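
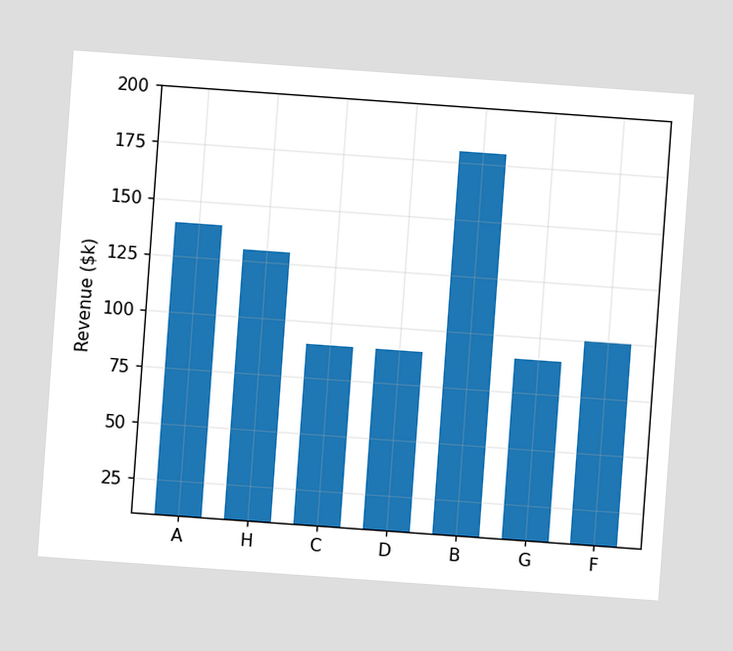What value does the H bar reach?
The chart is tilted about 4° clockwise. Reading along the chart's y-axis, the H bar reaches $130k.

$130k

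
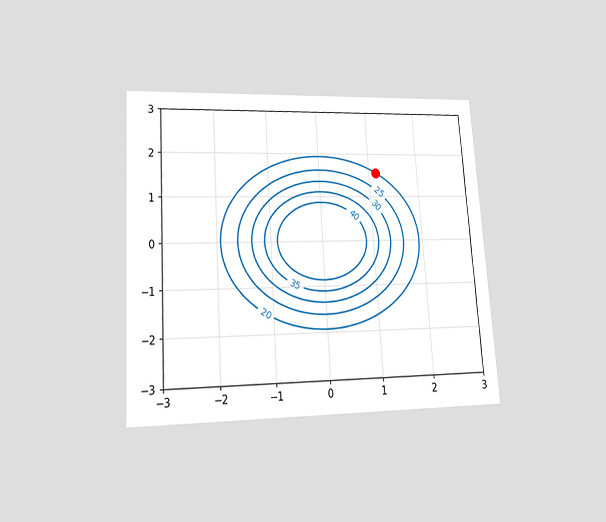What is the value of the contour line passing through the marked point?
The chart is tilted about 4° counter-clockwise and viewed at a slight angle. The marked point sits on the contour labelled 20.

20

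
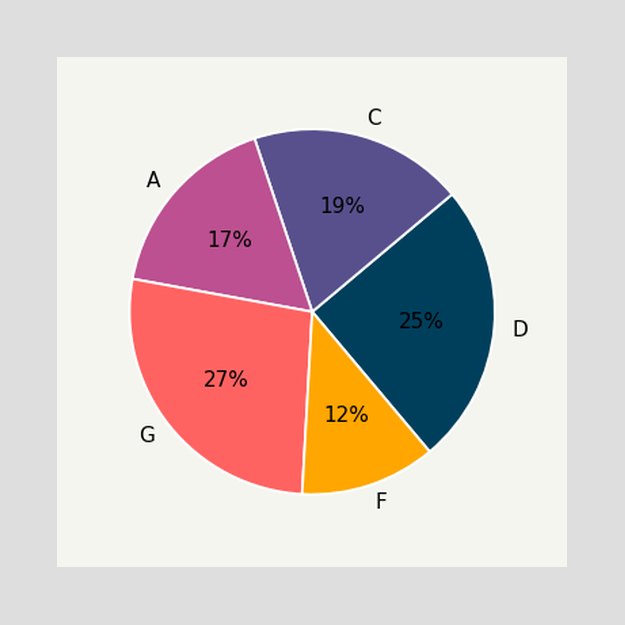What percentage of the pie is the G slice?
27%

The G slice takes up 27% of the pie.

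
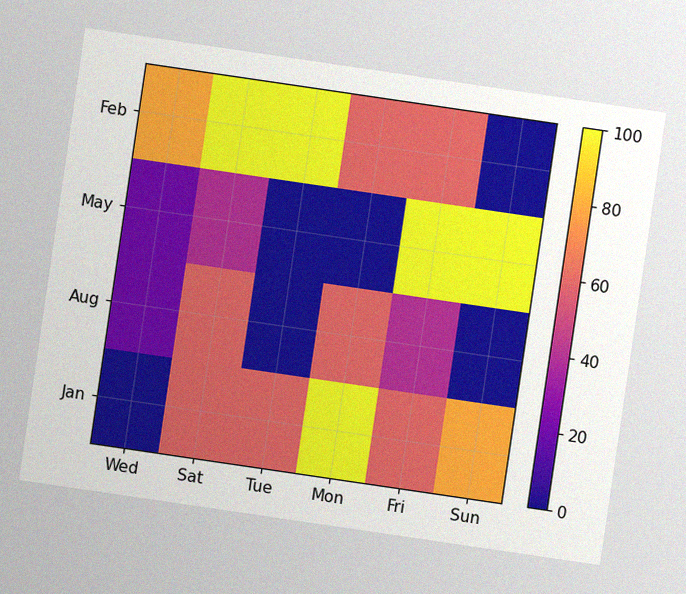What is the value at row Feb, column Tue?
100

The chart is tilted about 8° clockwise, with some photo noise. Matching cell (Feb, Tue) against the colorbar gives 100.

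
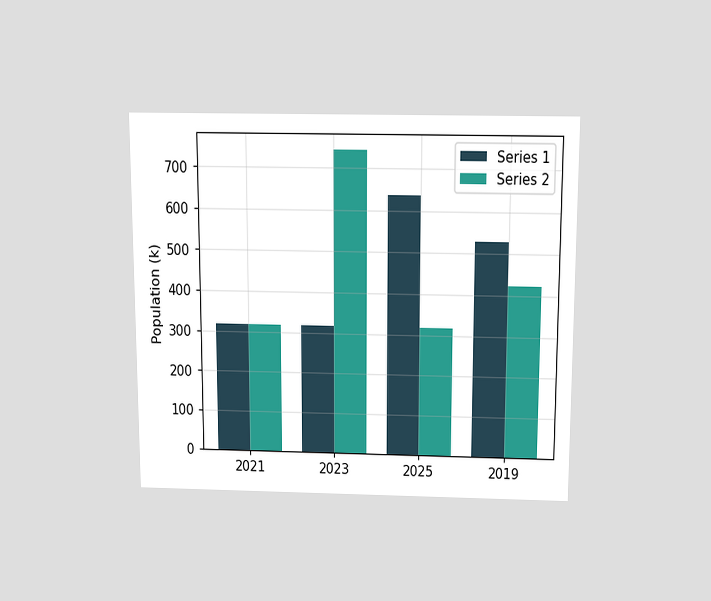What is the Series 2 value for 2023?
The chart is viewed slightly from above. The Series 2 bar at 2023 reaches 742k on the y-axis.

742k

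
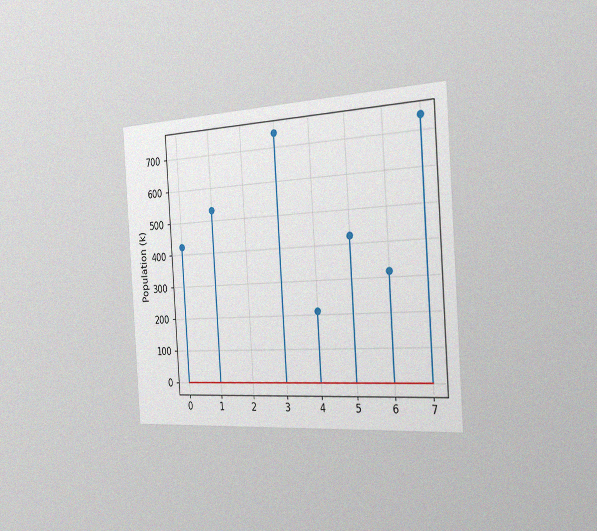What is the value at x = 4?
The chart is tilted about 4° counter-clockwise and viewed slightly from the right, with some photo noise. The stem at x=4 reaches 212k.

212k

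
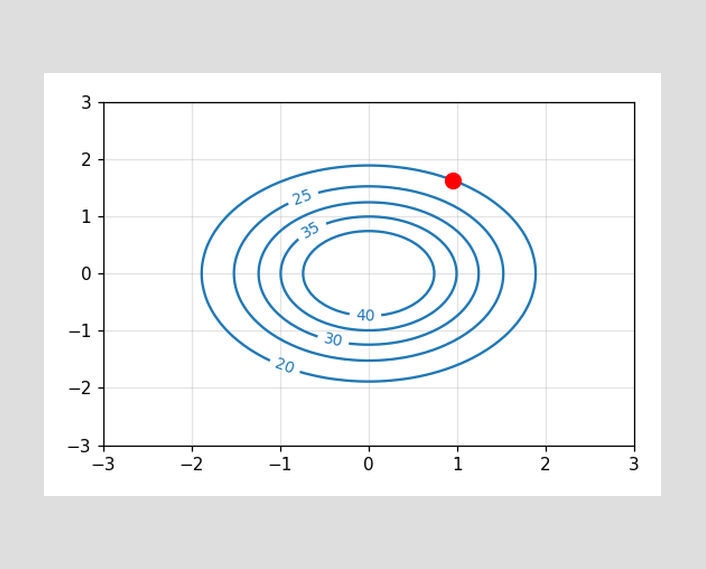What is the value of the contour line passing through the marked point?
20

The marked point sits on the contour labelled 20.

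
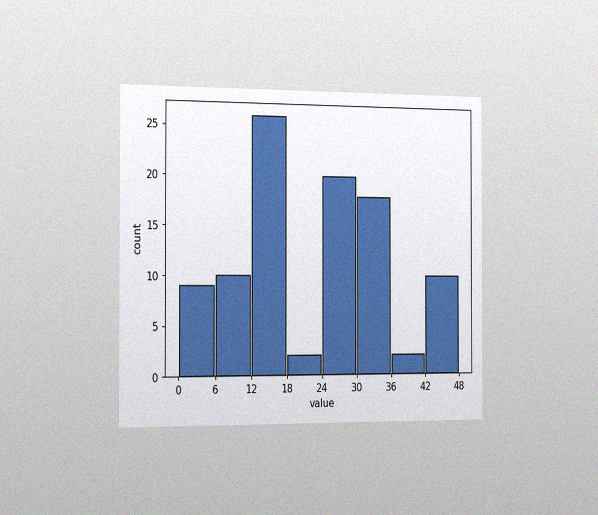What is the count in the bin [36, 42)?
The chart is viewed slightly from the left, with some photo noise. The [36, 42) bin has height 2.

2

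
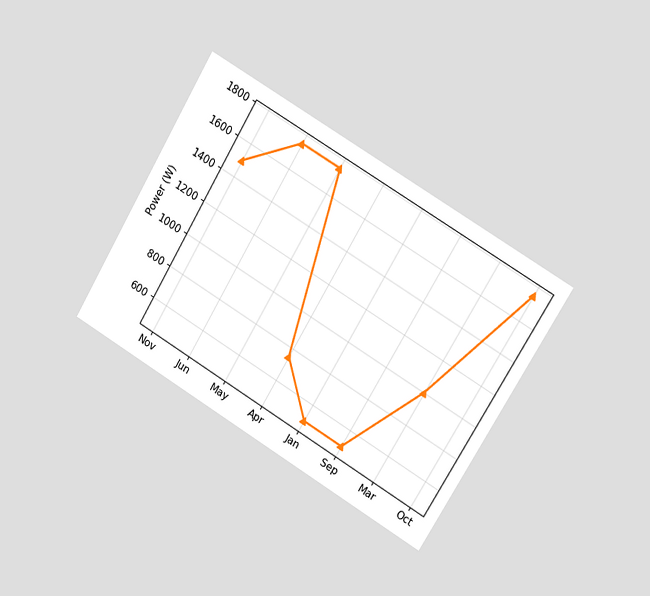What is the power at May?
The chart is tilted about 31° clockwise and viewed slightly from the right. At May, the line is at 1750W.

1750W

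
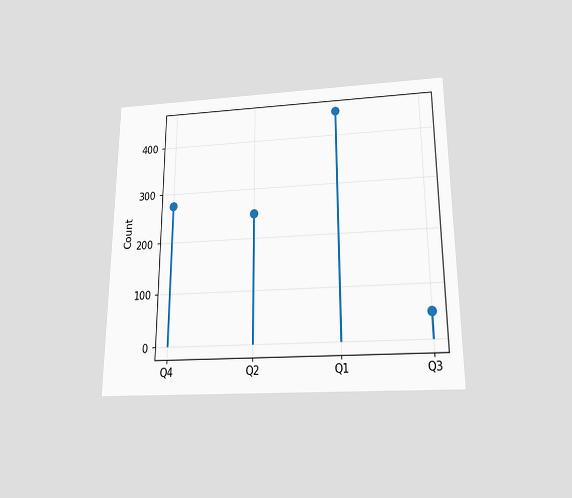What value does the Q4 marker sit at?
The chart is viewed slightly from below. The Q4 marker sits at 275.

275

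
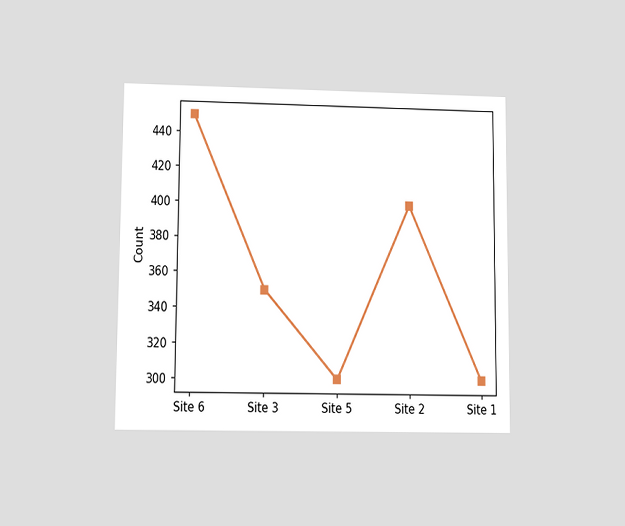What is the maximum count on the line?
The chart is viewed at a slight angle. The highest point is at Site 6, and reading across to the y-axis gives 450.

450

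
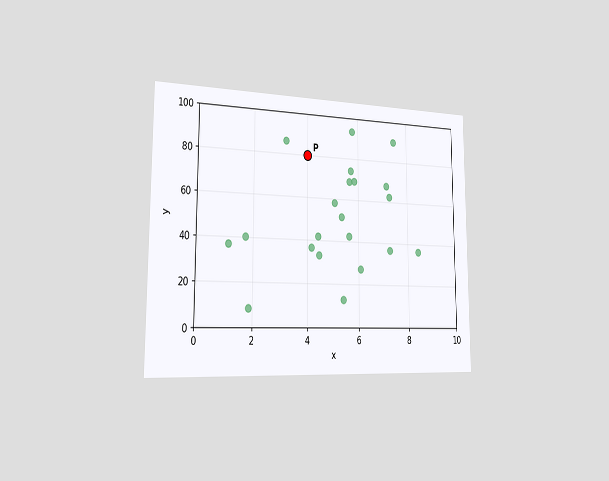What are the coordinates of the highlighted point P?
The chart is viewed slightly from the left. Following the gridlines from P to each axis, P sits at (4, 80).

(4, 80)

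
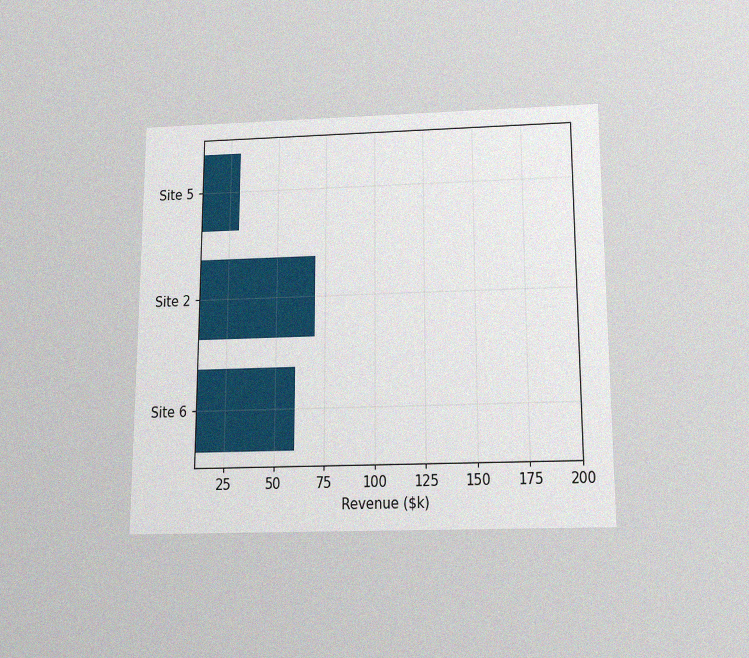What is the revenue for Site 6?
$60k

The chart is viewed slightly from below, with some photo noise. Reading along the chart's x-axis, the Site 6 bar reaches $60k.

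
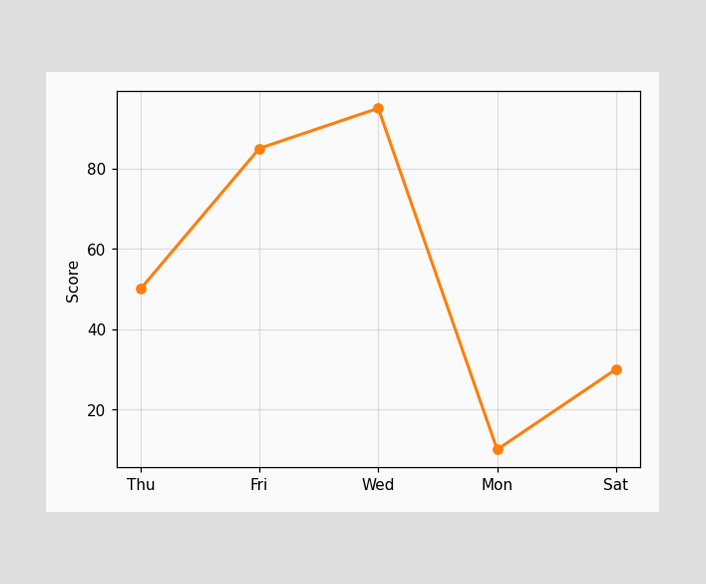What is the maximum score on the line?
The highest point is at Wed, and reading across to the y-axis gives 95.

95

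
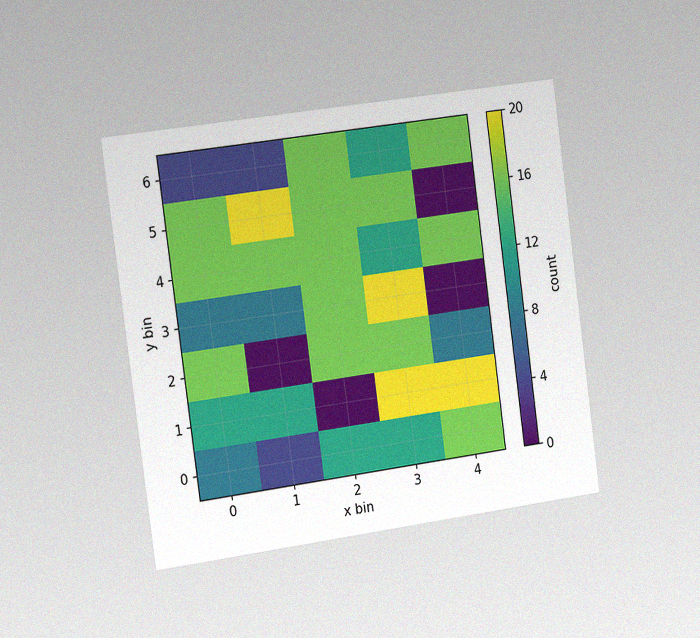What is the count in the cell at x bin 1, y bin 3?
The chart is tilted about 8° counter-clockwise and viewed slightly from the left, with some photo noise. Matching the cell (1, 3) against the colorbar gives 8.

8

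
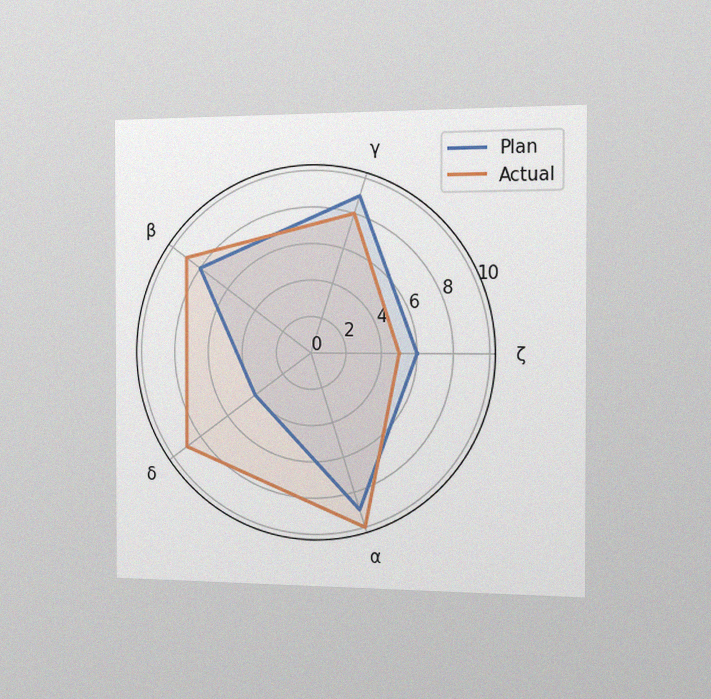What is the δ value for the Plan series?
The chart is viewed slightly from the right, with some photo noise. On the δ axis, Plan reaches 4.

4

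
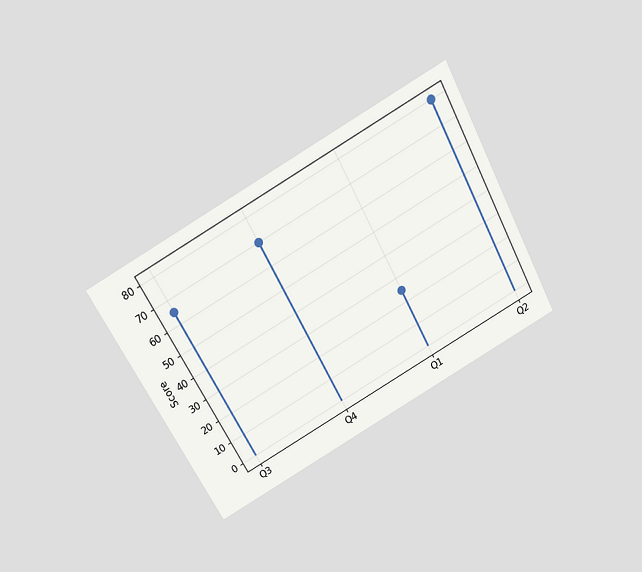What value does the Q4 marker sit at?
70

The chart is tilted about 28° counter-clockwise and viewed slightly from above. The Q4 marker sits at 70.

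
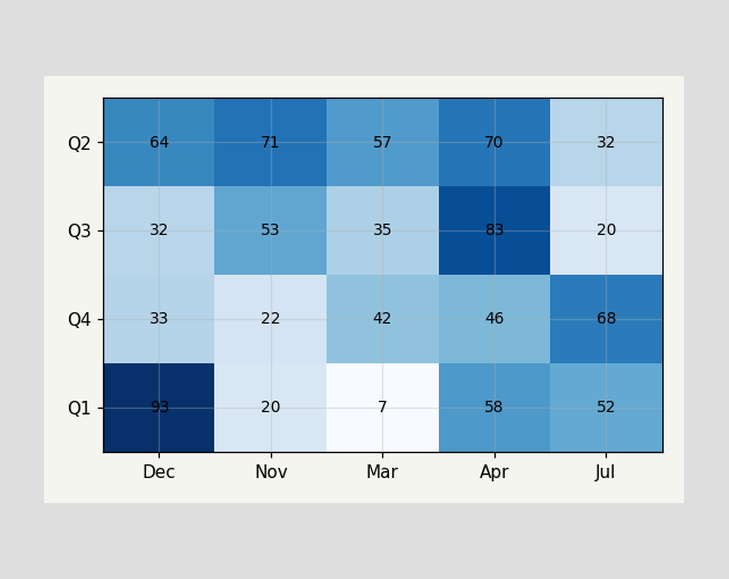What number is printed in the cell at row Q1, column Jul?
52

The (Q1, Jul) cell reads 52.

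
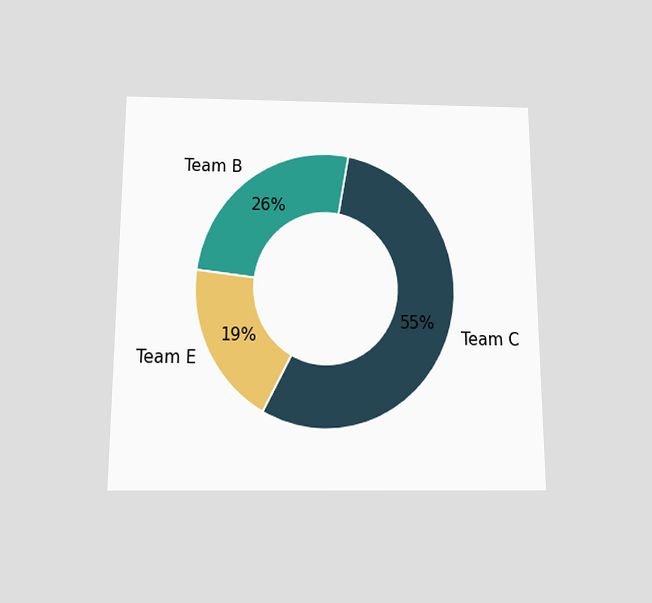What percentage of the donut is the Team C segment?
The chart is viewed slightly from below. The Team C segment takes up 55% of the ring.

55%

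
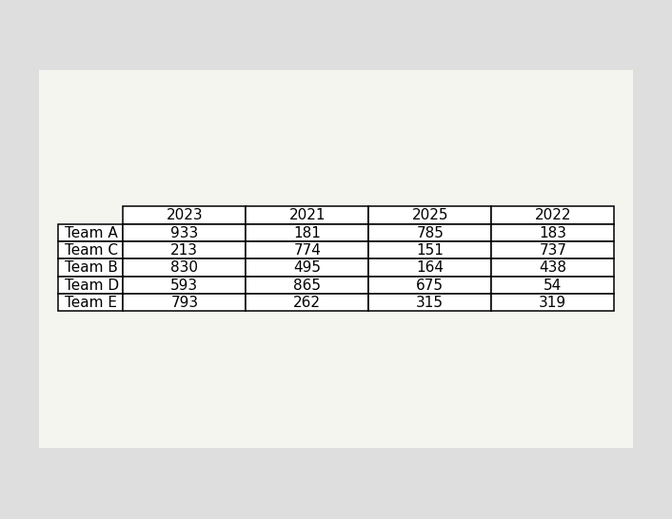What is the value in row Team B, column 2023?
The (Team B, 2023) cell reads 830.

830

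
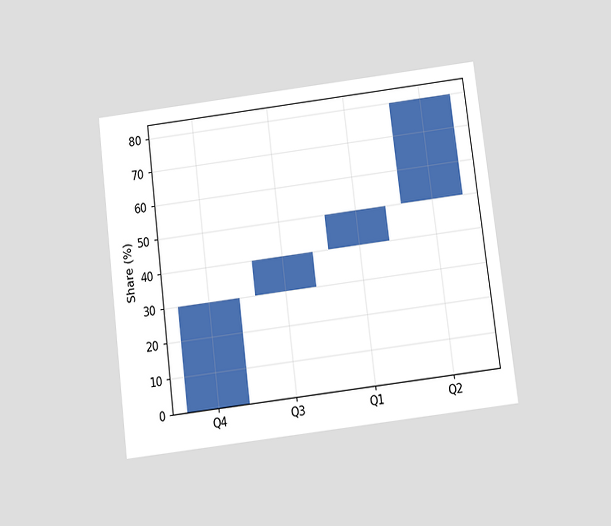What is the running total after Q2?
The chart is tilted about 7° counter-clockwise and viewed slightly from below. After Q2 the running total reaches 80%.

80%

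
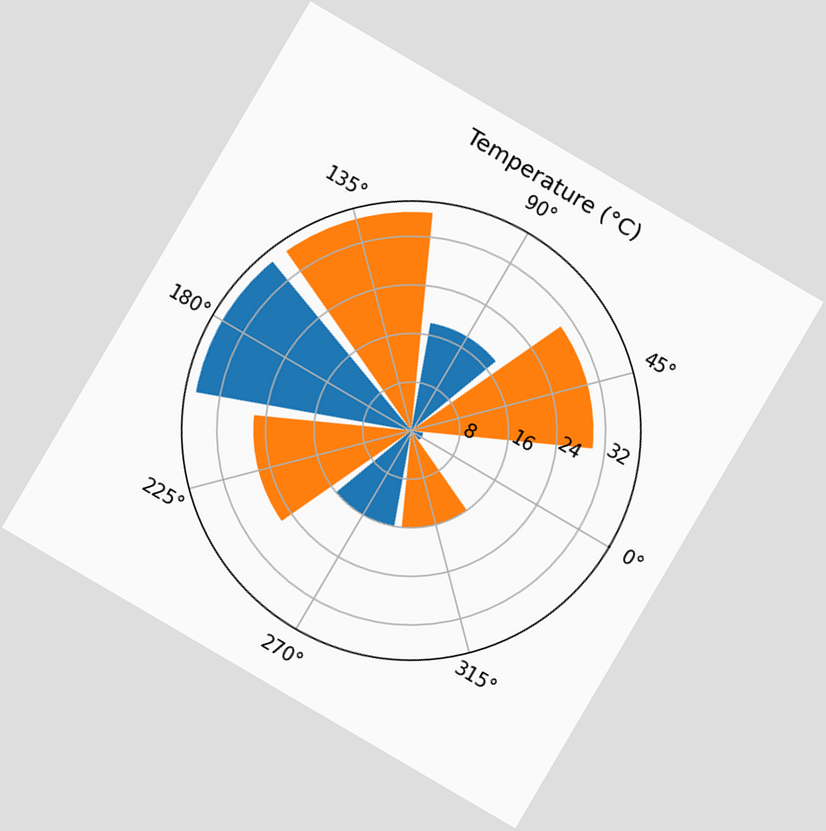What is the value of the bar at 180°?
The chart is tilted about 30° clockwise. The bar at 180° reaches 36°C on the radial axis.

36°C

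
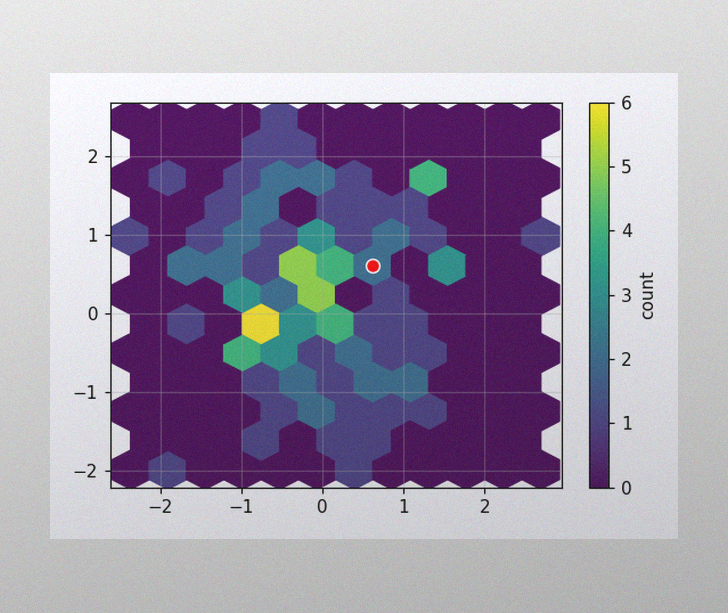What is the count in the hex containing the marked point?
2

The image has some photo noise and uneven lighting. The marked hex reads 2 on the colorbar.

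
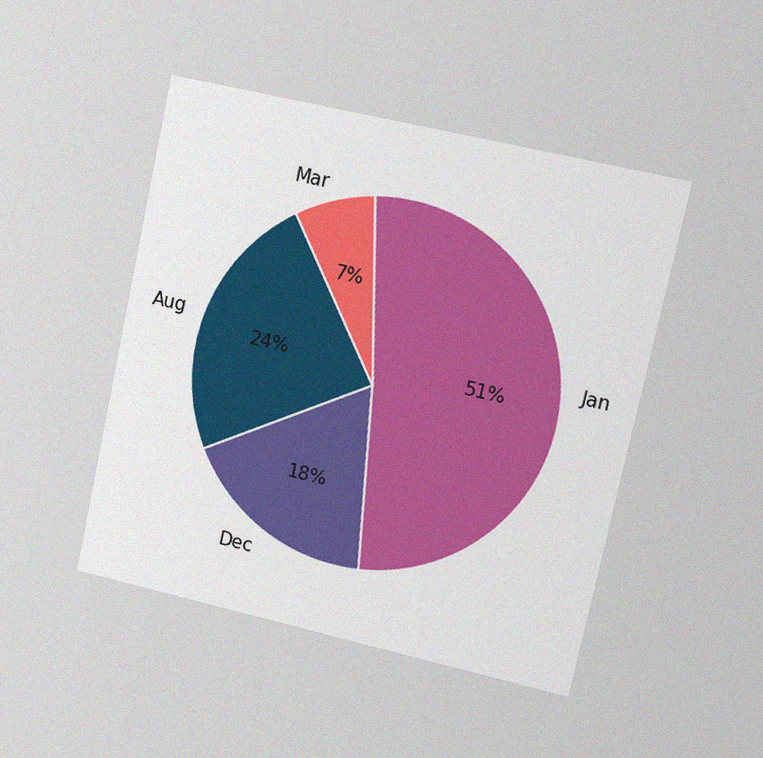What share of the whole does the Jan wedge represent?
51%

The chart is tilted about 12° clockwise and viewed slightly from the right, with some photo noise. The Jan slice takes up 51% of the pie.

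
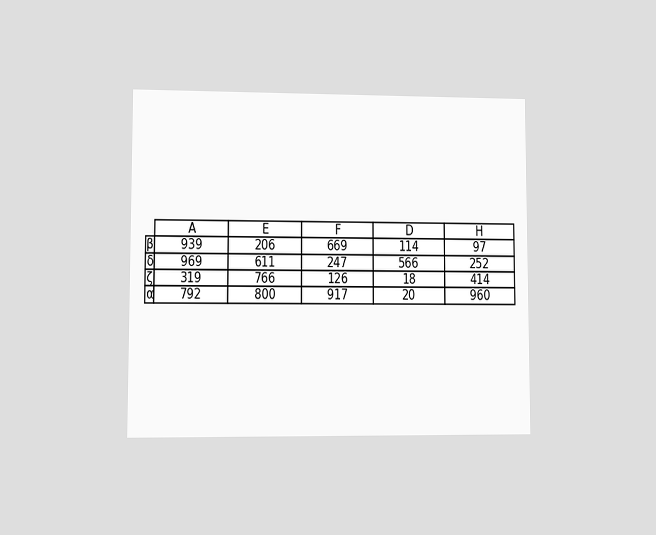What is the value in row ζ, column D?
The chart is viewed at a slight angle. The (ζ, D) cell reads 18.

18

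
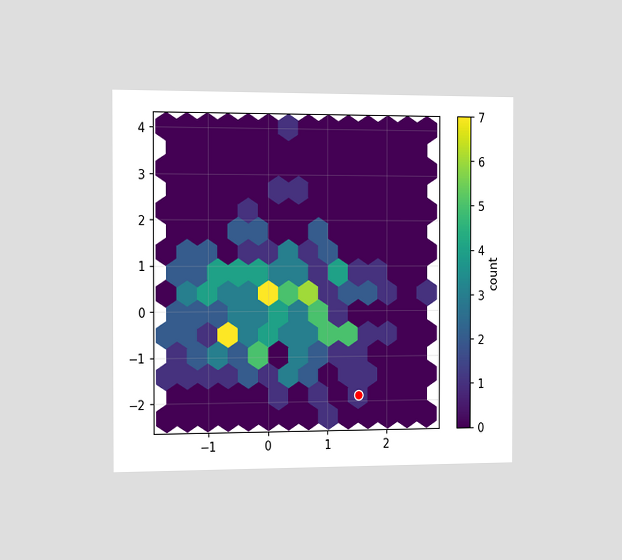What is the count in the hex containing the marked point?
1

The chart is viewed slightly from the left. The marked hex reads 1 on the colorbar.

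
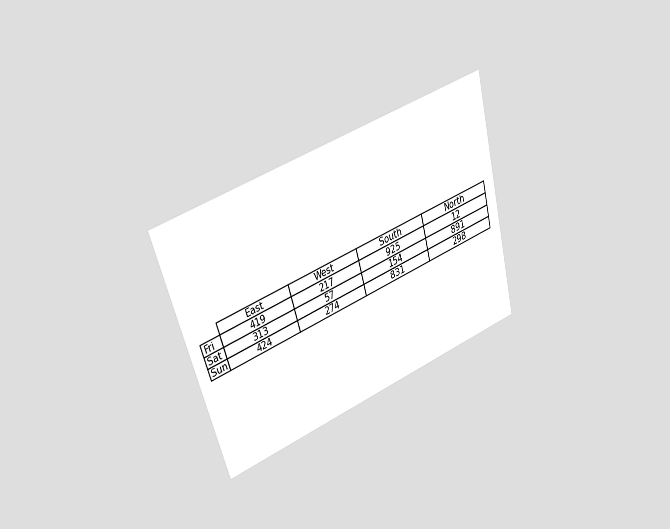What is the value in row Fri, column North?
12

The chart is tilted about 16° counter-clockwise and viewed slightly from the left. The (Fri, North) cell reads 12.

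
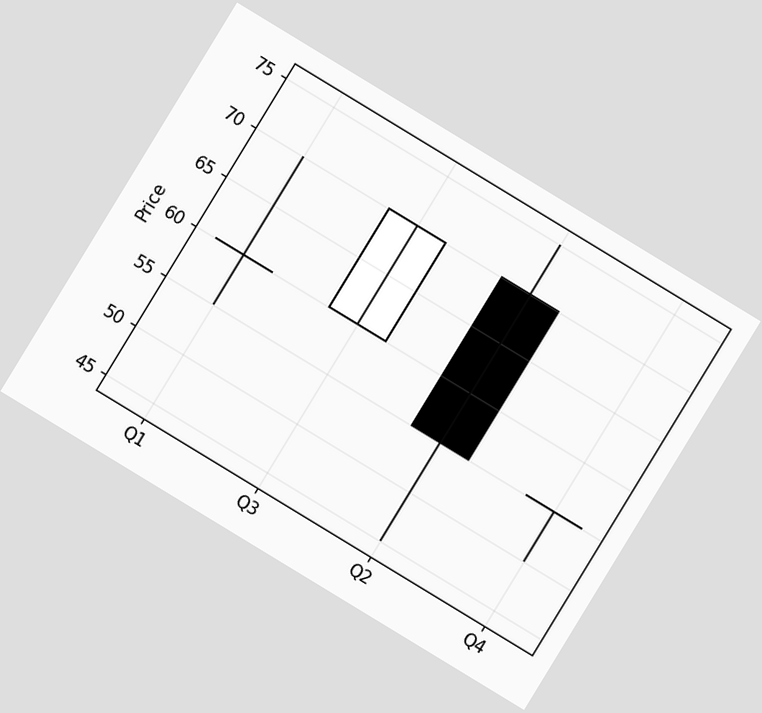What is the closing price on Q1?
The chart is tilted about 31° clockwise. The Q1 candle closes at 60.

60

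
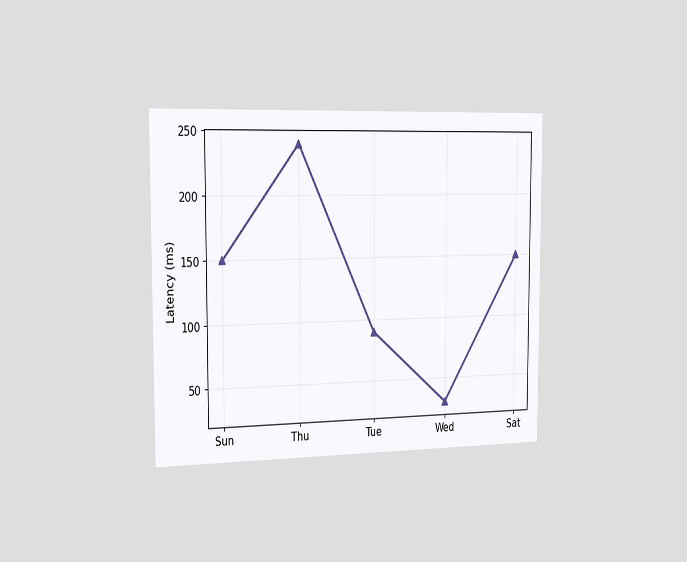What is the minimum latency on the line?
30ms

The chart is viewed slightly from the left. The lowest point is at Wed, and reading across to the y-axis gives 30ms.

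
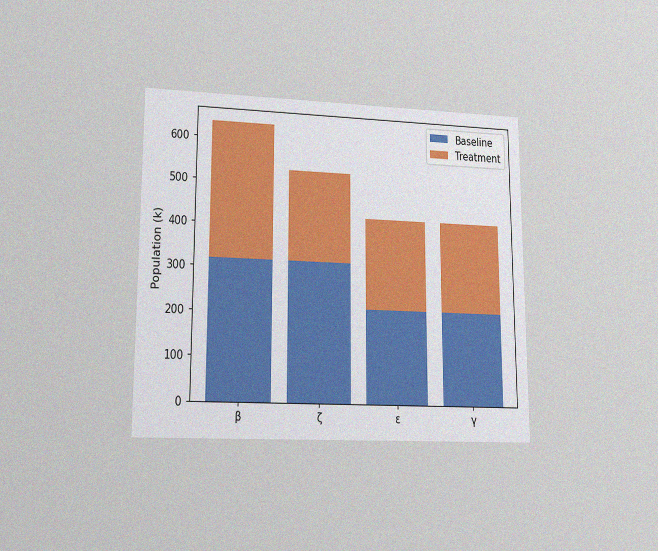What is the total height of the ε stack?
The chart is viewed at a slight angle, with some photo noise. The ε stack's top reaches 424k on the y-axis.

424k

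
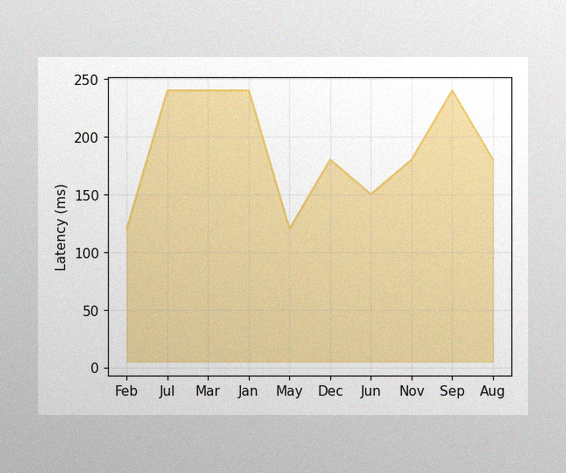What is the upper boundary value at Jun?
The image has some photo noise and uneven lighting. At Jun the upper boundary is at 150ms.

150ms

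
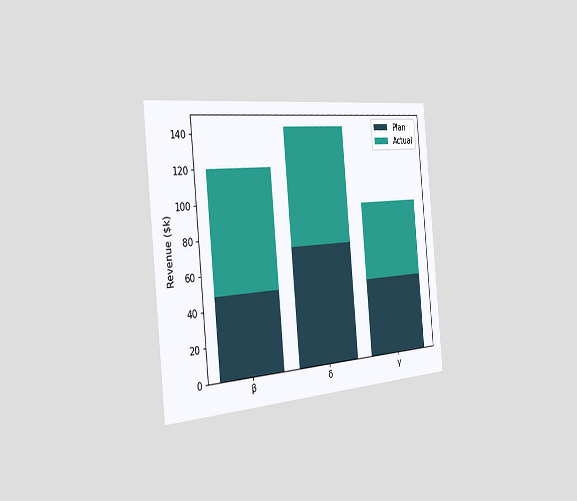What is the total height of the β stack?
The chart is tilted about 5° counter-clockwise and viewed slightly from the left. The β stack's top reaches $120k on the y-axis.

$120k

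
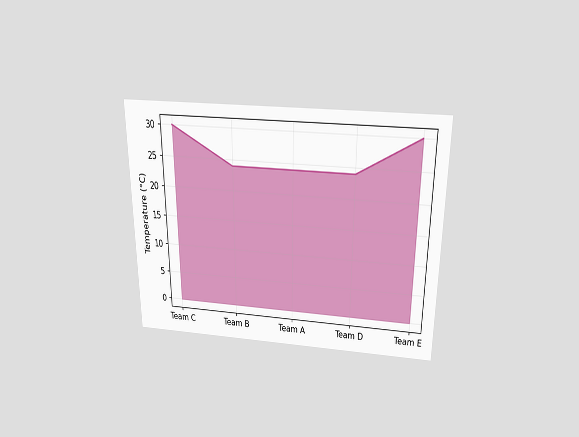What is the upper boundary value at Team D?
The chart is viewed slightly from above. At Team D the upper boundary is at 24°C.

24°C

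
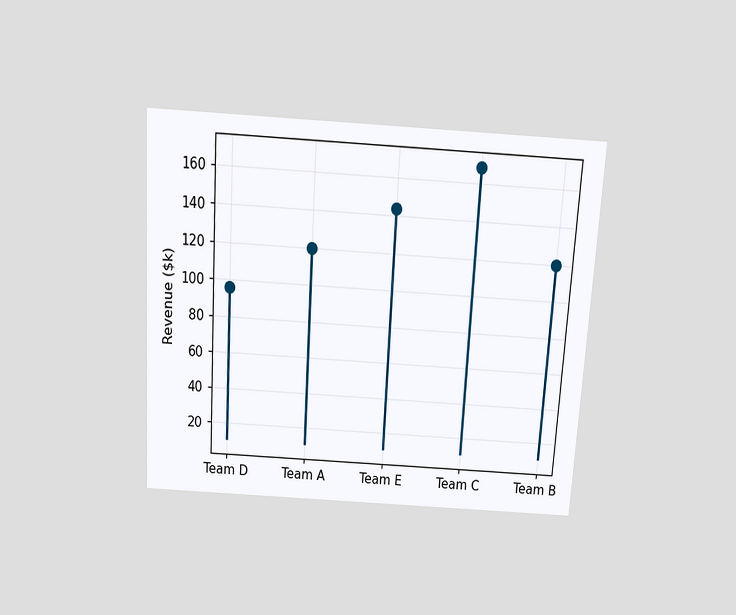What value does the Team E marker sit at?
$144k

The chart is tilted about 3° clockwise and viewed slightly from above. The Team E marker sits at $144k.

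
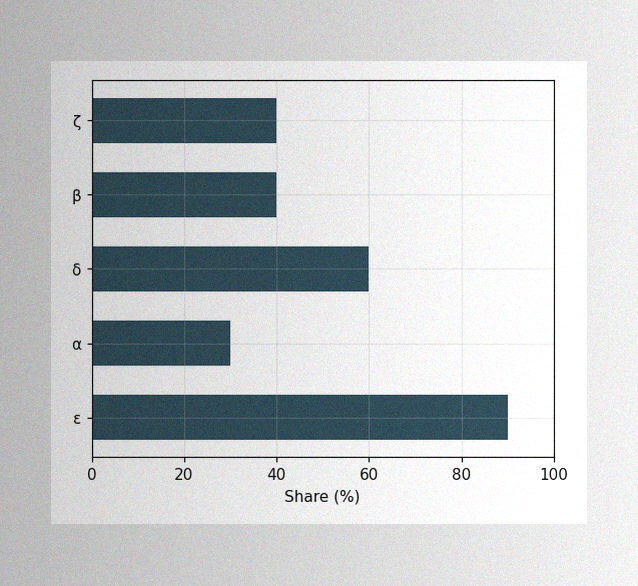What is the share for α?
30%

The image has some photo noise and uneven lighting. Reading along the chart's x-axis, the α bar reaches 30%.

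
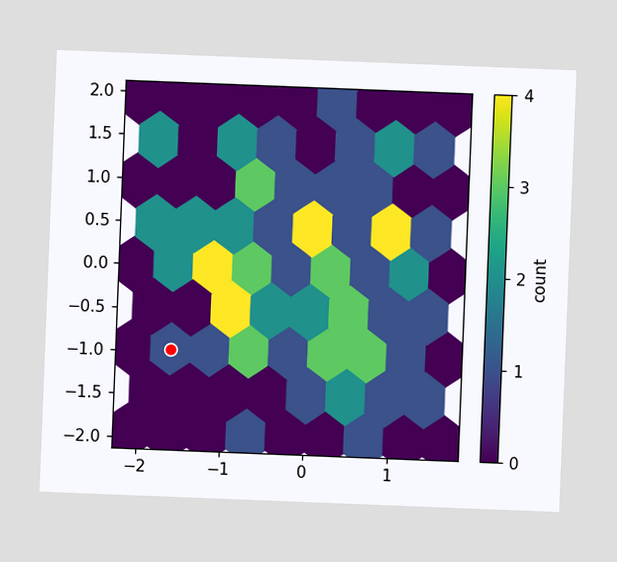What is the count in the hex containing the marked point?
1

The chart is tilted about 2° clockwise. The marked hex reads 1 on the colorbar.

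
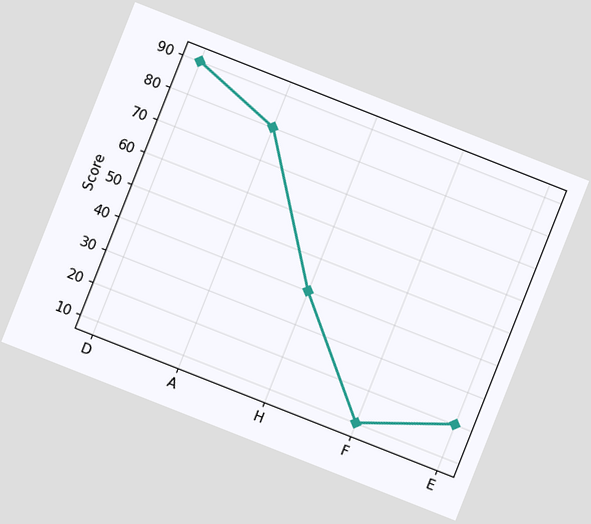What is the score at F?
10

The chart is tilted about 22° clockwise. At F, the line is at 10.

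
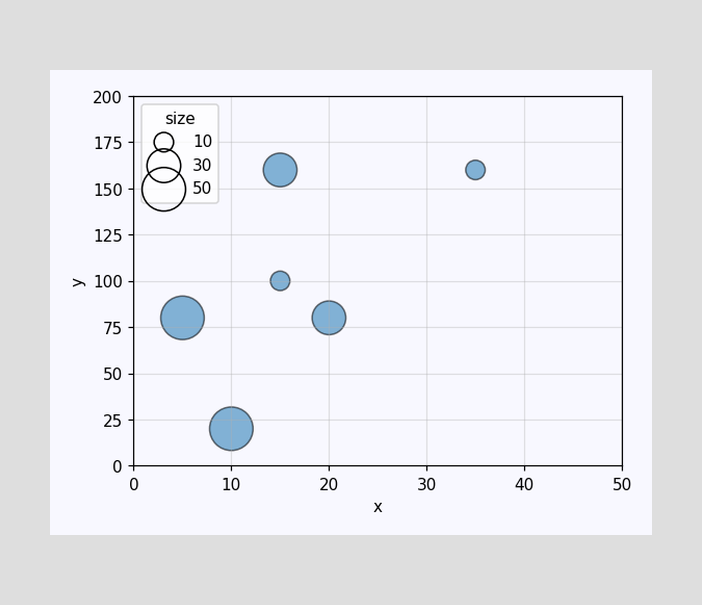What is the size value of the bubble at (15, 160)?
30

Matching the bubble at (15, 160) against the size legend gives 30.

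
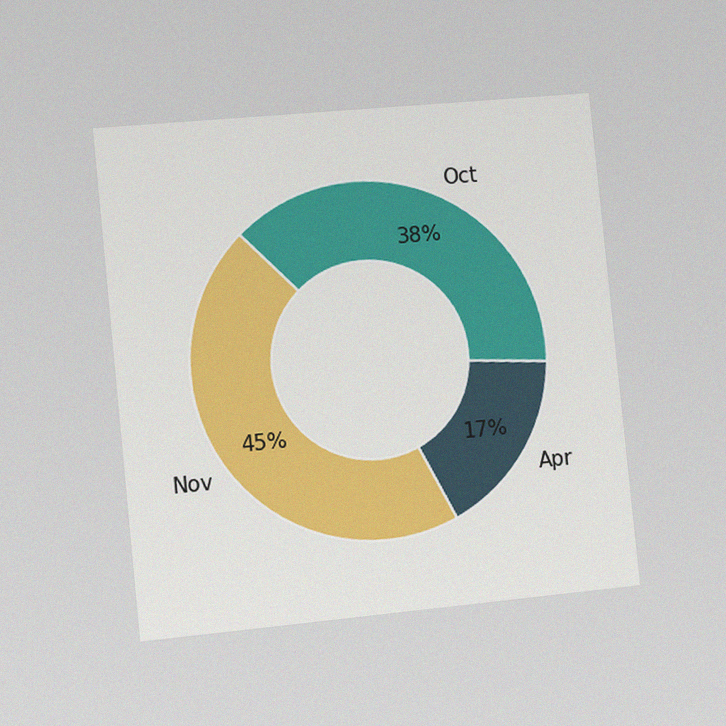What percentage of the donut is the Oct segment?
The chart is tilted about 6° counter-clockwise and viewed slightly from the left, with some photo noise. The Oct segment takes up 38% of the ring.

38%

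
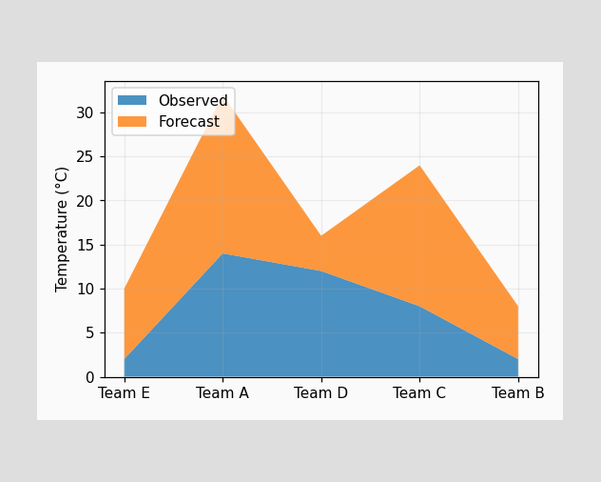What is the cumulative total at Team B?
8°C

The stacked total at Team B reaches 8°C.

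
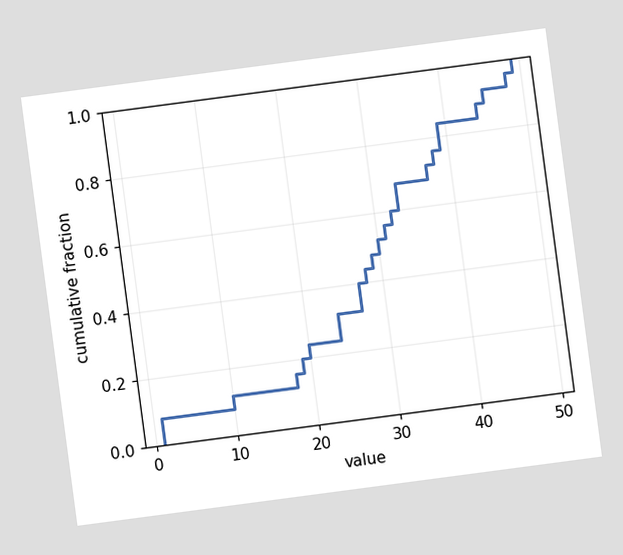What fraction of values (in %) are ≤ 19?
20%

The chart is tilted about 8° counter-clockwise. At x=19 the ECDF step is at 20%.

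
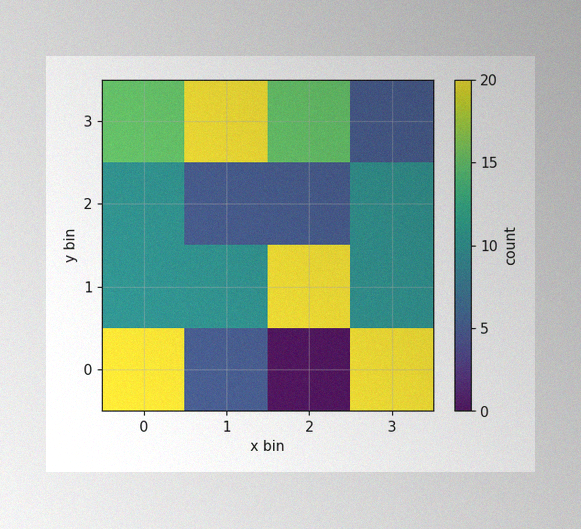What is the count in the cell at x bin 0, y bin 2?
10

The image has some photo noise and uneven lighting. Matching the cell (0, 2) against the colorbar gives 10.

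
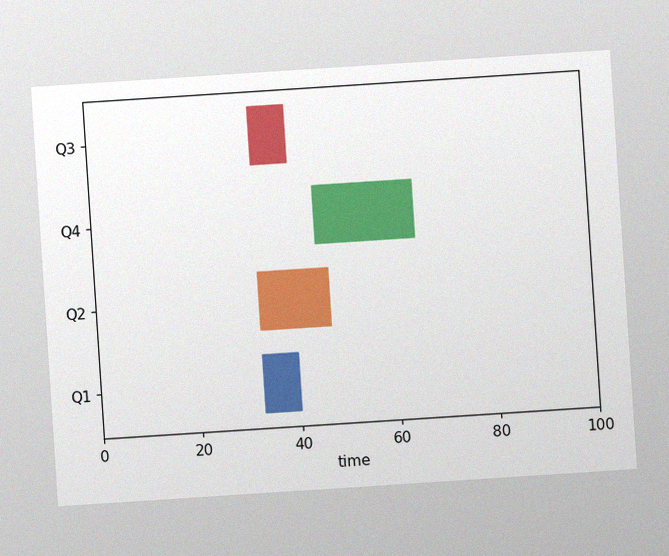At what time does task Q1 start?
33

The chart is tilted about 4° counter-clockwise, with some photo noise. The Q1 bar begins at t=33.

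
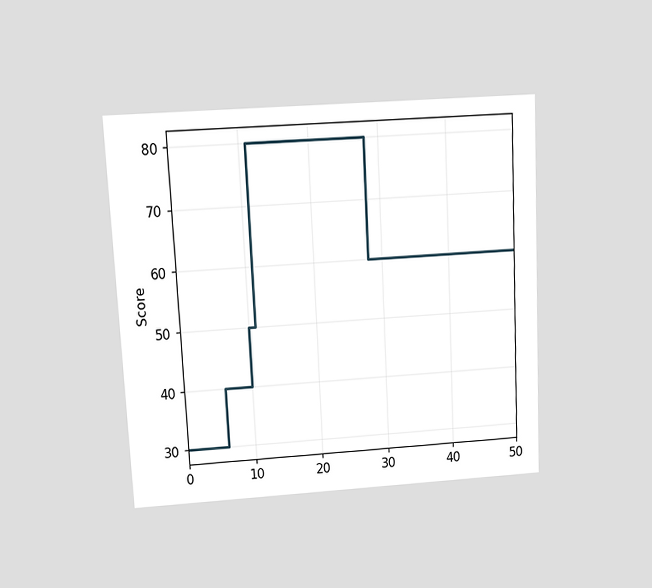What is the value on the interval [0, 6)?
The chart is tilted about 3° counter-clockwise and viewed at a slight angle. On [0, 6) the step sits at 30.

30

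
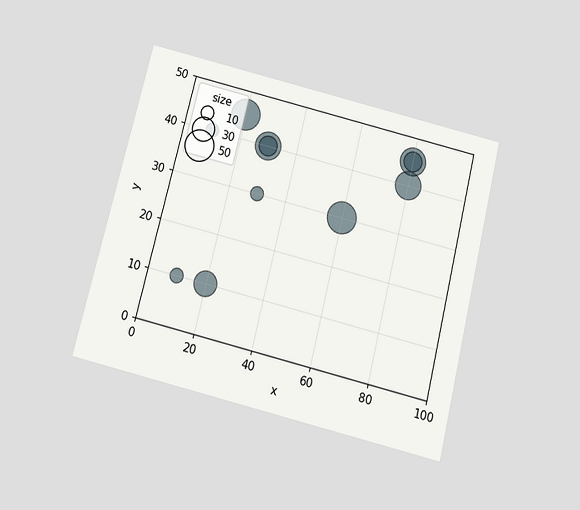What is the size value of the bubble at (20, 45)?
The chart is tilted about 14° clockwise and viewed slightly from below. Matching the bubble at (20, 45) against the size legend gives 50.

50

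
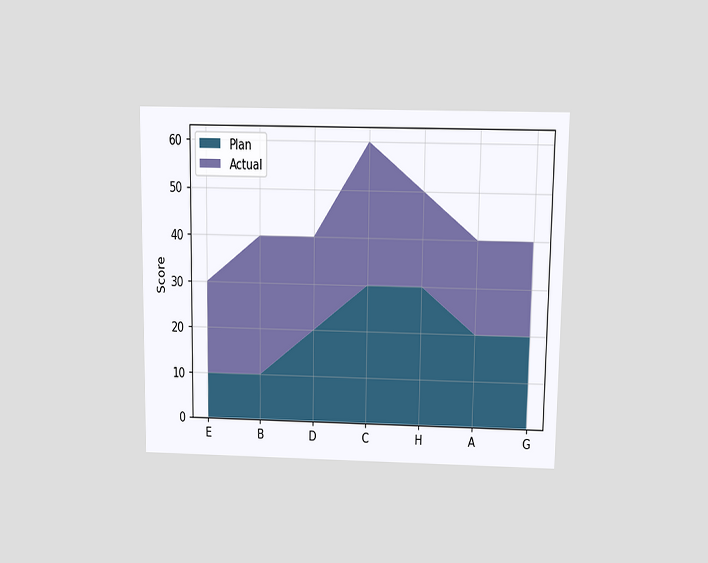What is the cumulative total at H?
The chart is viewed slightly from above. The stacked total at H reaches 50.

50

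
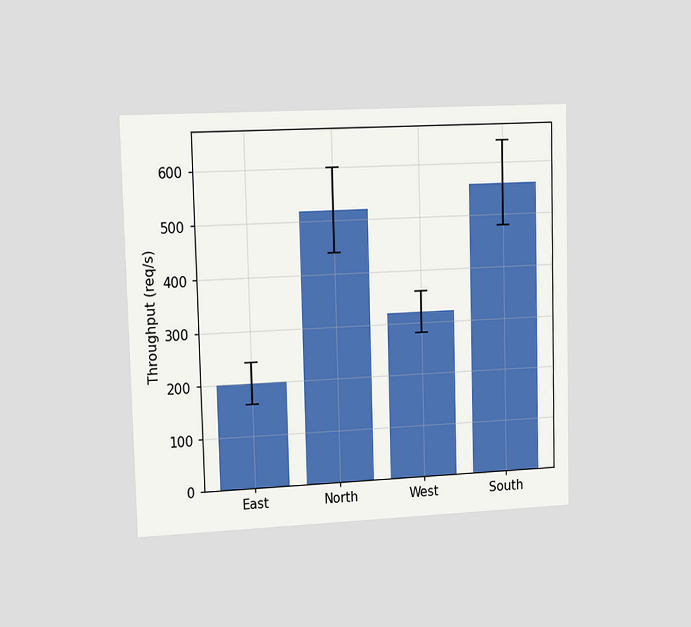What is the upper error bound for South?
640req/s

The chart is viewed slightly from the left. The South bar's upper whisker reaches 640req/s.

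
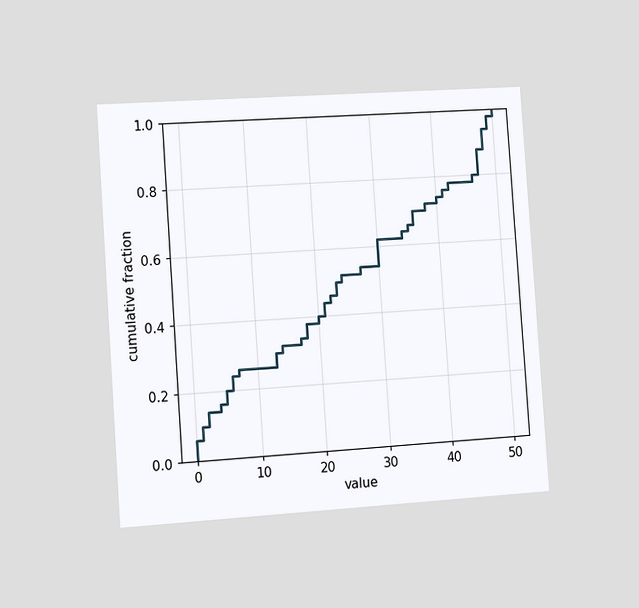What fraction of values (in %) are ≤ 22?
46%

The chart is tilted about 4° counter-clockwise and viewed slightly from the left. At x=22 the ECDF step is at 46%.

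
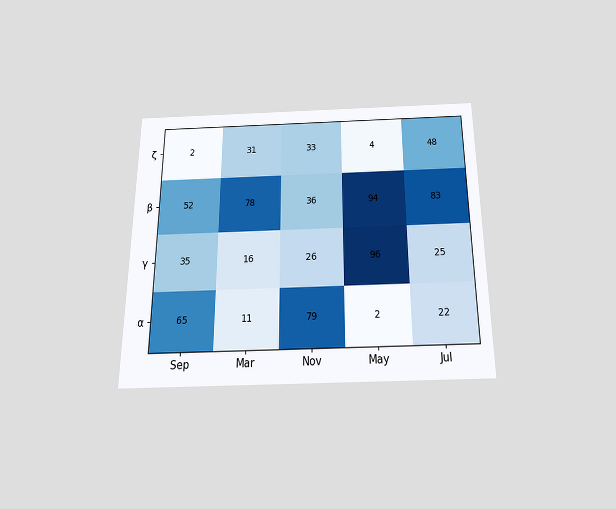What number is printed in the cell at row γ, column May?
96

The chart is viewed slightly from below. The (γ, May) cell reads 96.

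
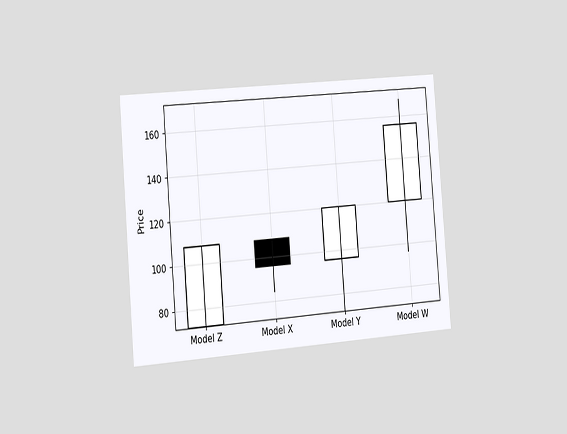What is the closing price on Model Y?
120

The chart is tilted about 5° counter-clockwise and viewed slightly from the left. The Model Y candle closes at 120.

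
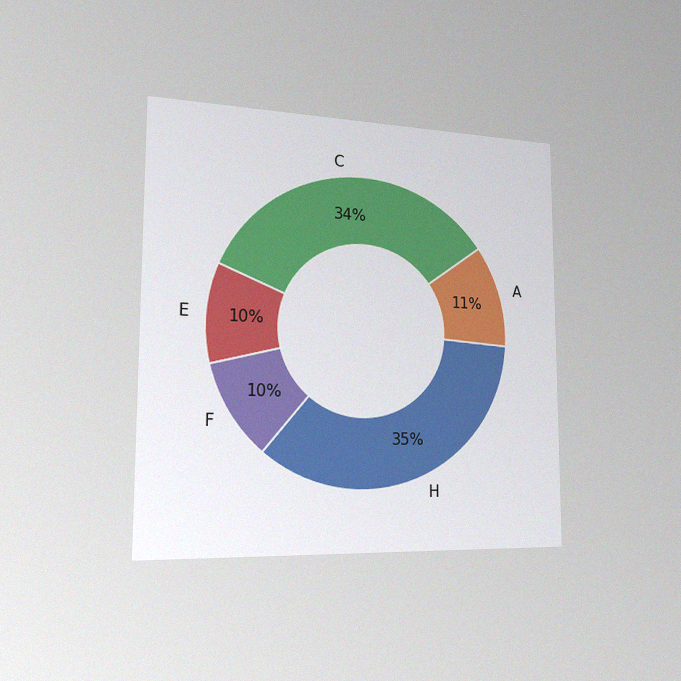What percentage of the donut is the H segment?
35%

The chart is viewed slightly from the left, with some photo noise. The H segment takes up 35% of the ring.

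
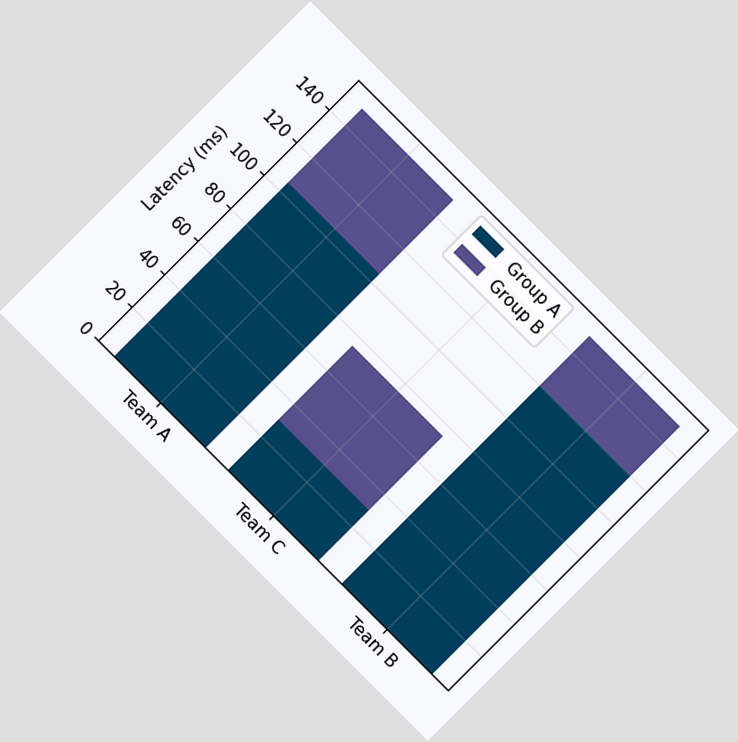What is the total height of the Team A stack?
The chart is tilted about 45° clockwise. The Team A stack's top reaches 150ms on the y-axis.

150ms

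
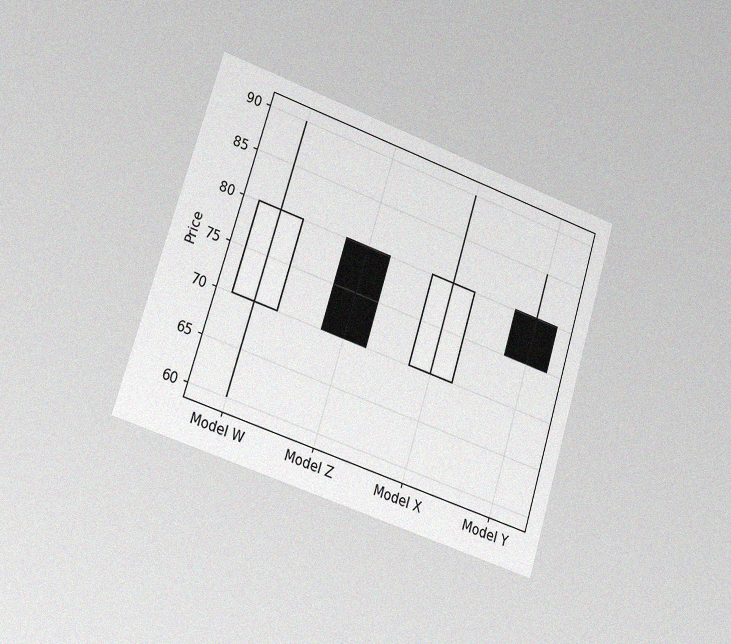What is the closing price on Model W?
The chart is tilted about 17° clockwise and viewed slightly from the left, with some photo noise. The Model W candle closes at 80.

80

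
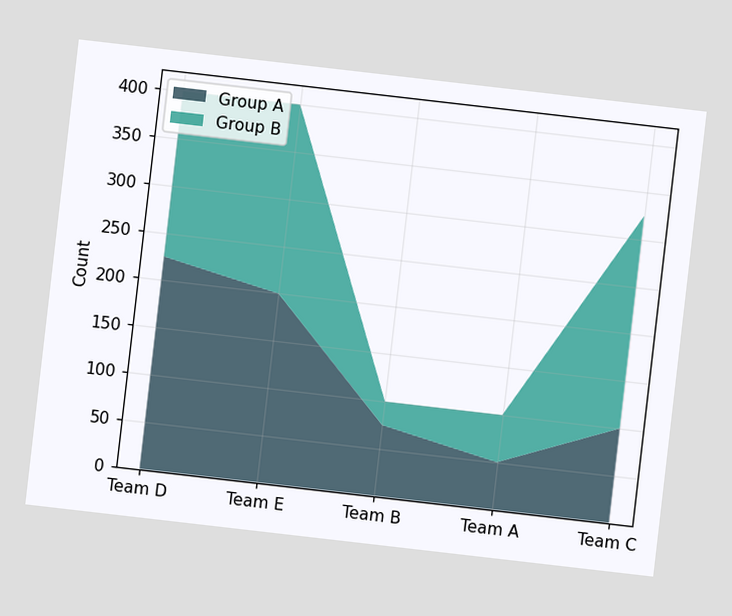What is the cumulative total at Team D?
400

The chart is tilted about 7° clockwise. The stacked total at Team D reaches 400.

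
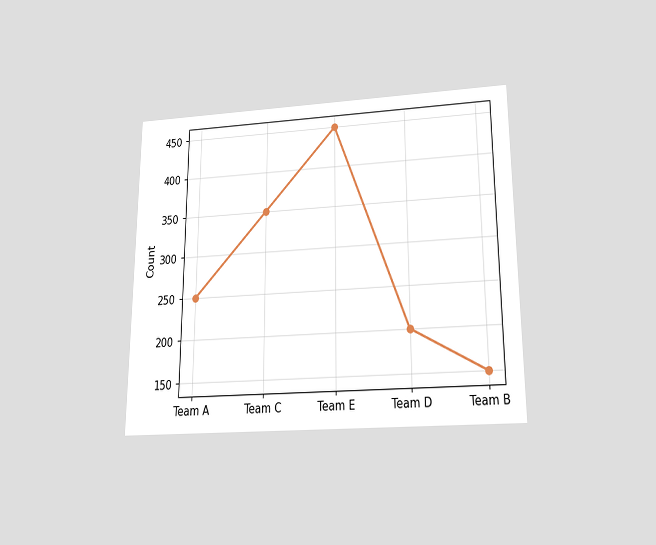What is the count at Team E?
450

The chart is viewed slightly from below. At Team E, the line is at 450.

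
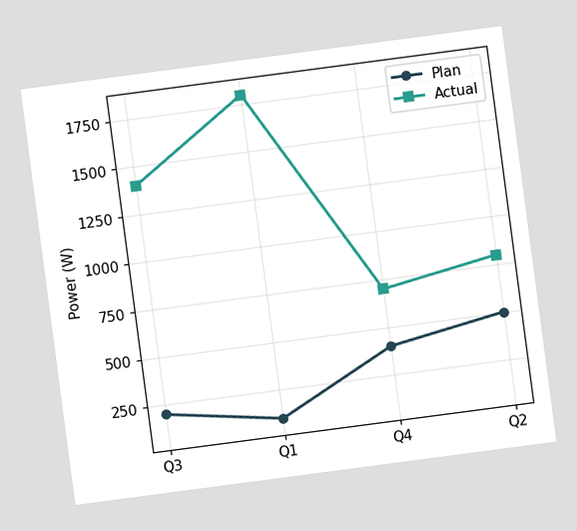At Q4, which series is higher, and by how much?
The chart is tilted about 8° counter-clockwise. At Q4, Actual sits above the other line by 300W.

Actual, by 300W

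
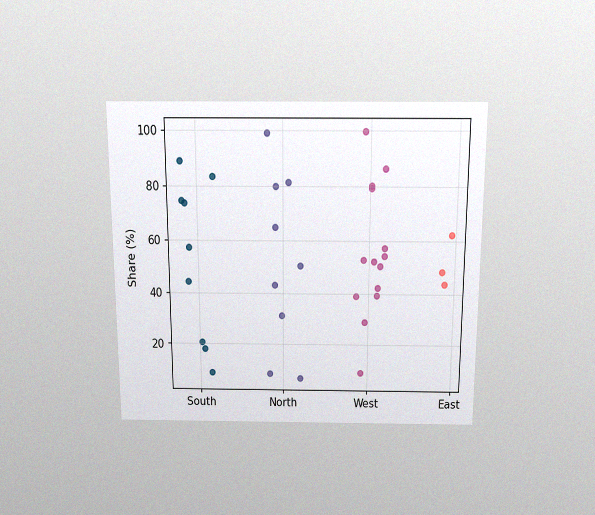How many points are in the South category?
9

The chart is viewed slightly from above, with some photo noise. Counting the markers in the South column gives 9.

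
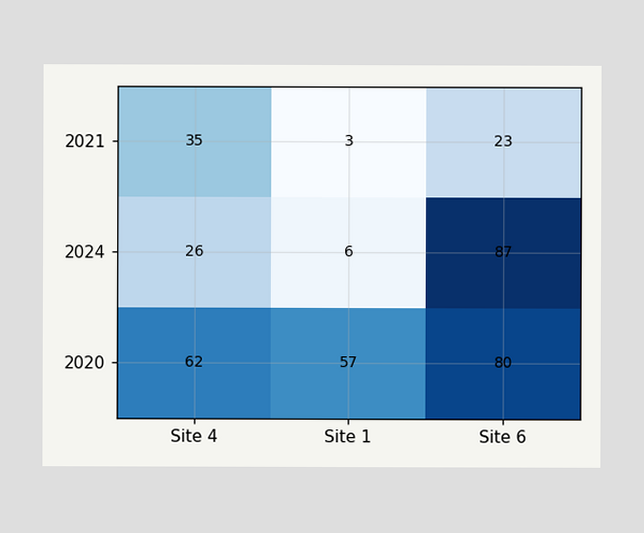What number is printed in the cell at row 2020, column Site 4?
The (2020, Site 4) cell reads 62.

62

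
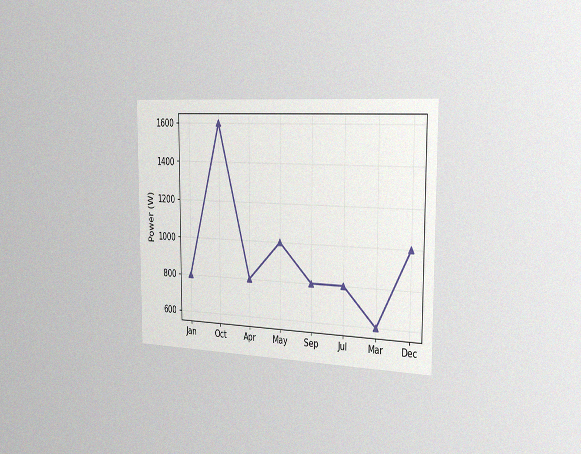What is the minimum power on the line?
600W

The chart is viewed slightly from the right, with some photo noise. The lowest point is at Mar, and reading across to the y-axis gives 600W.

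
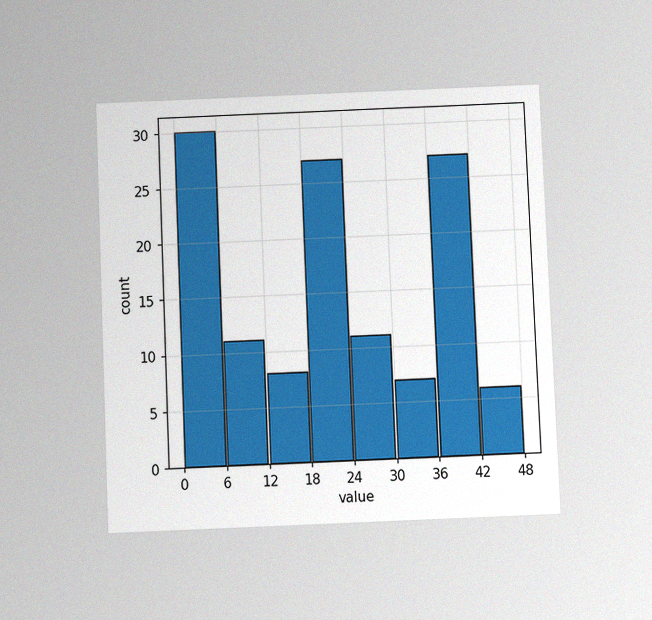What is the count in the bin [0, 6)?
The chart is tilted about 2° counter-clockwise and viewed slightly from below, with some photo noise. The [0, 6) bin has height 30.

30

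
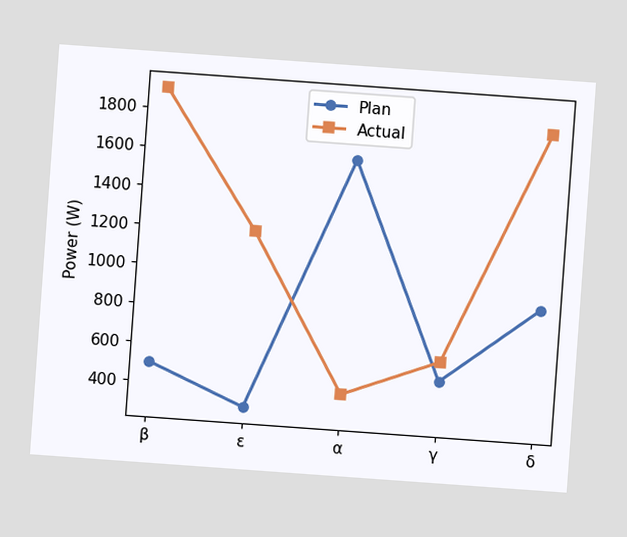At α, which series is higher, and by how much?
The chart is tilted about 4° clockwise. At α, Plan sits above the other line by 1200W.

Plan, by 1200W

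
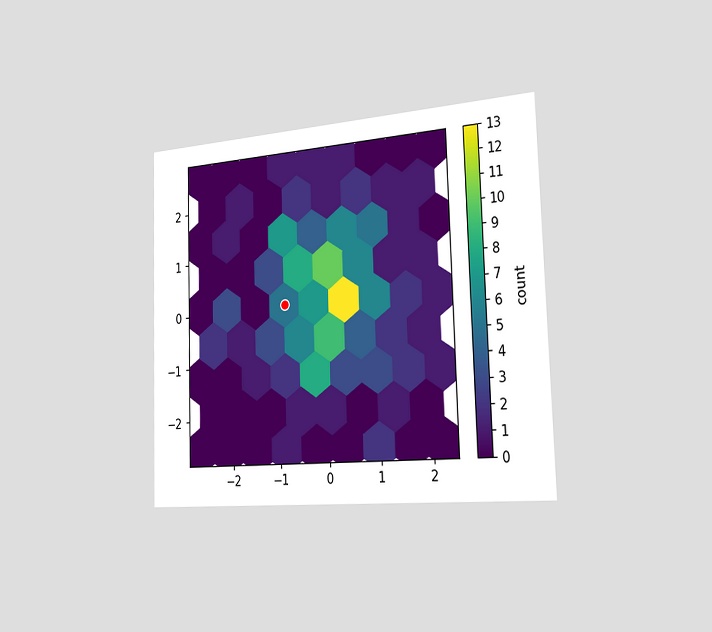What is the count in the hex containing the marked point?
The chart is viewed slightly from the right. The marked hex reads 5 on the colorbar.

5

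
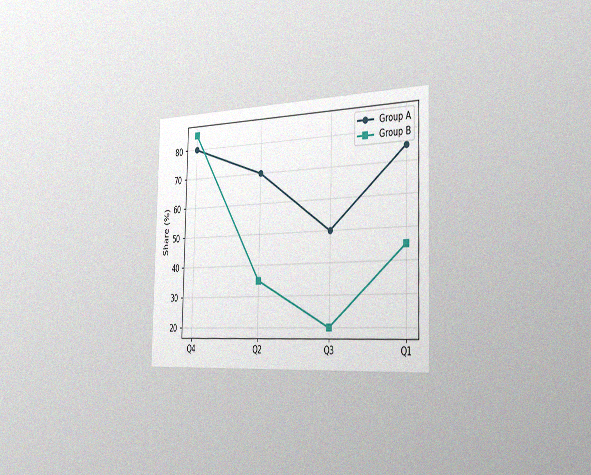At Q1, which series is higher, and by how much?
The chart is viewed slightly from the right, with some photo noise. At Q1, Group A sits above the other line by 30%.

Group A, by 30%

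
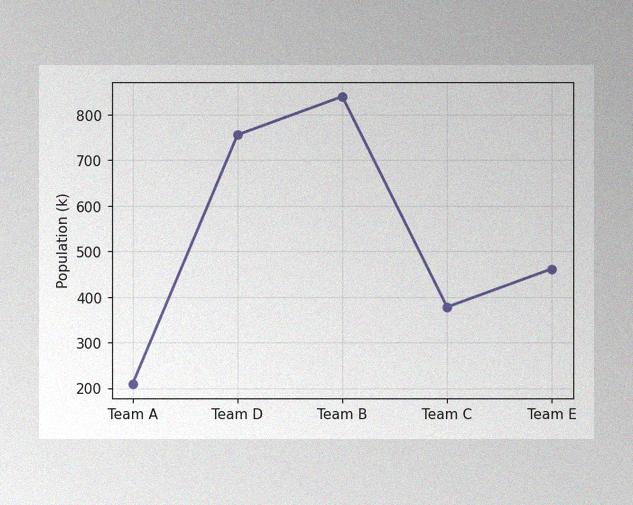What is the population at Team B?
The image has some photo noise and uneven lighting. At Team B, the line is at 840k.

840k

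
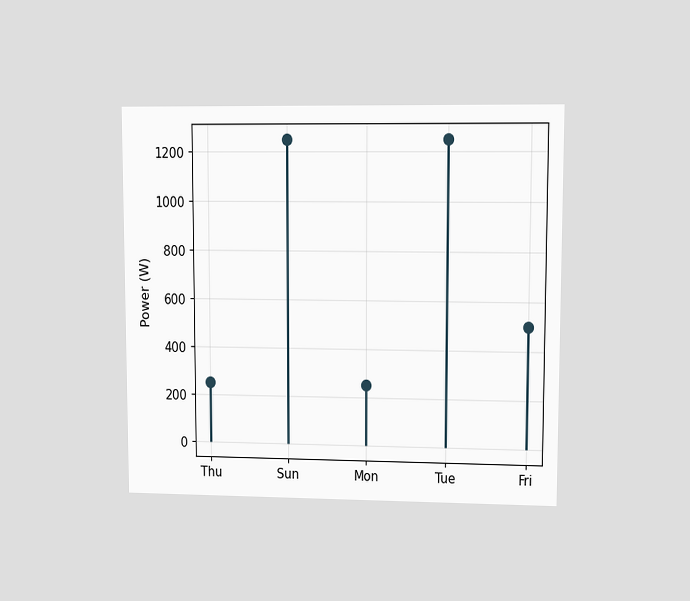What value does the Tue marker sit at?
1250W

The chart is viewed at a slight angle. The Tue marker sits at 1250W.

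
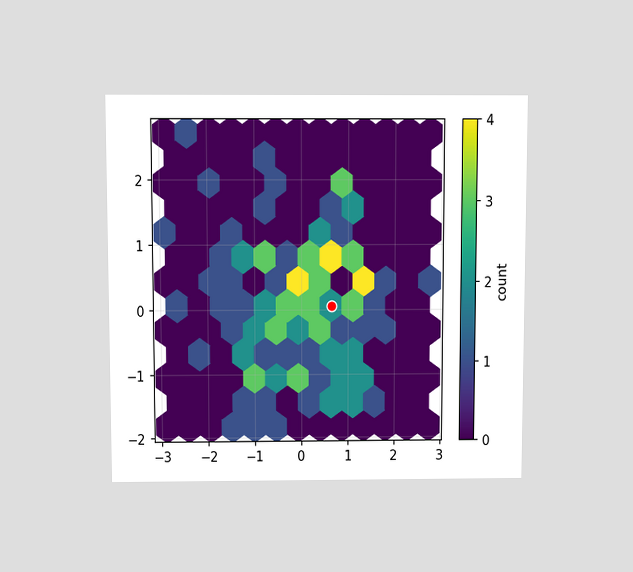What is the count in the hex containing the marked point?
The chart is viewed slightly from above. The marked hex reads 2 on the colorbar.

2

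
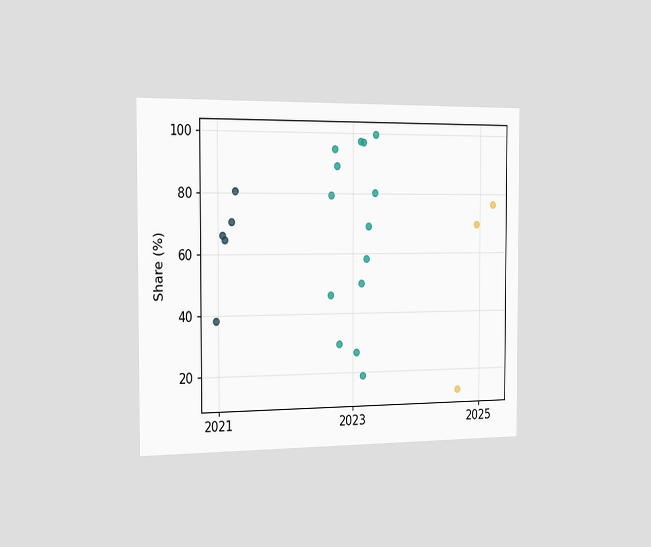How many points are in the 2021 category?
The chart is viewed slightly from the left. Counting the markers in the 2021 column gives 5.

5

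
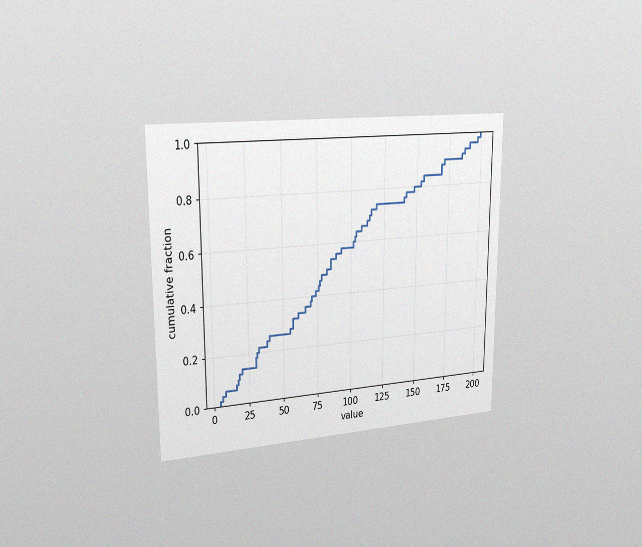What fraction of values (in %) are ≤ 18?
The chart is viewed slightly from the left, with some photo noise. At x=18 the ECDF step is at 12%.

12%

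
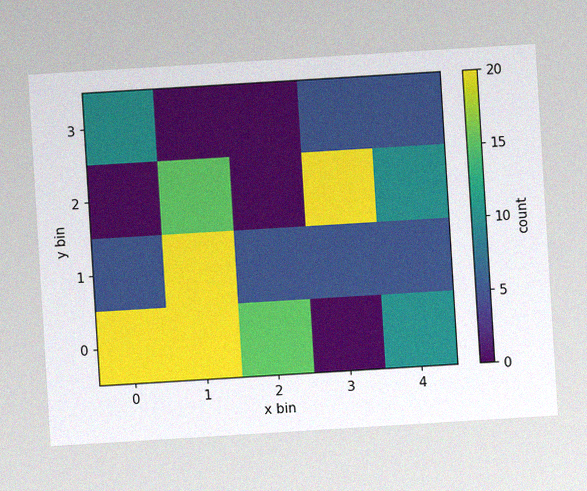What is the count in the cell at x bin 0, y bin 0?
The chart is tilted about 3° counter-clockwise, with some photo noise. Matching the cell (0, 0) against the colorbar gives 20.

20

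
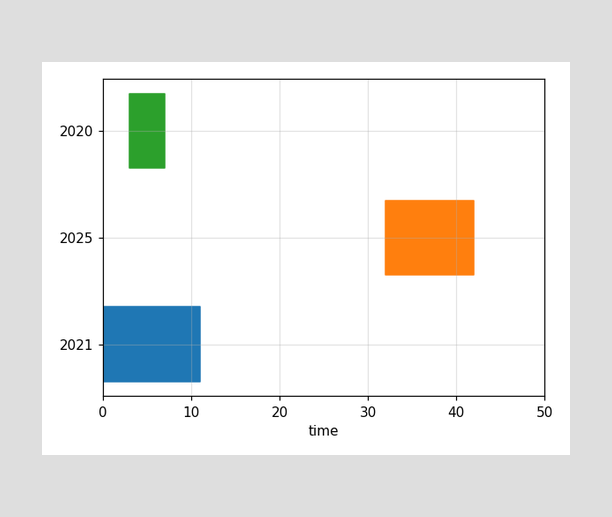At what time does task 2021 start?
0

The 2021 bar begins at t=0.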